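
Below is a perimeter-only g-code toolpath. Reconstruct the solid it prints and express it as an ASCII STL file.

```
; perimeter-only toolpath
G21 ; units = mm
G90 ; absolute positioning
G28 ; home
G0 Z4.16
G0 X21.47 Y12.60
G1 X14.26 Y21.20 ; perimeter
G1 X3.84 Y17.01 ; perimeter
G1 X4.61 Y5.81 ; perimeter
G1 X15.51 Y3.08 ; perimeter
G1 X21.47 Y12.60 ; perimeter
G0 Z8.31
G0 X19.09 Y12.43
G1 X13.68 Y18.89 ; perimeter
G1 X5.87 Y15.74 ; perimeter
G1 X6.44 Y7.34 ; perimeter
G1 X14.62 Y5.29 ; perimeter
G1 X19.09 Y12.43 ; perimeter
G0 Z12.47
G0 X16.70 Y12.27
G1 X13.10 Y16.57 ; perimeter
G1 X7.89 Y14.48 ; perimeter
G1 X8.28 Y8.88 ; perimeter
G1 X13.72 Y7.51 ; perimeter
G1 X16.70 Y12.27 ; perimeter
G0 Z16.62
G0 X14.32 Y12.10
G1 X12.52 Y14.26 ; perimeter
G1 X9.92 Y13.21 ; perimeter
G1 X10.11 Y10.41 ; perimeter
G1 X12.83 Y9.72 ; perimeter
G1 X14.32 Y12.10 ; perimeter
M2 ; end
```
solid part
  facet normal 0.0000 0.0000 -1.0000
    outer loop
      vertex 1.82 18.28 0.00
      vertex 14.84 23.52 0.00
      vertex 23.85 12.76 0.00
    endloop
  endfacet
  facet normal 0.0000 0.0000 -1.0000
    outer loop
      vertex 2.78 4.28 0.00
      vertex 1.82 18.28 0.00
      vertex 23.85 12.76 0.00
    endloop
  endfacet
  facet normal 0.0000 0.0000 -1.0000
    outer loop
      vertex 16.40 0.86 0.00
      vertex 2.78 4.28 0.00
      vertex 23.85 12.76 0.00
    endloop
  endfacet
  facet normal 0.6953 0.5822 0.4215
    outer loop
      vertex 23.85 12.76 0.00
      vertex 14.84 23.52 0.00
      vertex 11.94 11.94 20.78
    endloop
  endfacet
  facet normal -0.3386 0.8412 0.4215
    outer loop
      vertex 14.84 23.52 0.00
      vertex 1.82 18.28 0.00
      vertex 11.94 11.94 20.78
    endloop
  endfacet
  facet normal -0.9046 -0.0620 0.4216
    outer loop
      vertex 1.82 18.28 0.00
      vertex 2.78 4.28 0.00
      vertex 11.94 11.94 20.78
    endloop
  endfacet
  facet normal -0.2208 -0.8795 0.4216
    outer loop
      vertex 2.78 4.28 0.00
      vertex 16.40 0.86 0.00
      vertex 11.94 11.94 20.78
    endloop
  endfacet
  facet normal 0.7686 -0.4812 0.4215
    outer loop
      vertex 16.40 0.86 0.00
      vertex 23.85 12.76 0.00
      vertex 11.94 11.94 20.78
    endloop
  endfacet
endsolid part

The G0 Z moves step by Δz≈4.16 mm. The G1 loops shrink linearly with z, so the solid tapers from its base footprint up to z≈20.8. Closing with a flat bottom cap and the tapered top and triangulating gives 8 facets — a regular 5-sided pyramid, base circumscribed radius ≈ 11.9 mm, apex at z ≈ 20.8 mm.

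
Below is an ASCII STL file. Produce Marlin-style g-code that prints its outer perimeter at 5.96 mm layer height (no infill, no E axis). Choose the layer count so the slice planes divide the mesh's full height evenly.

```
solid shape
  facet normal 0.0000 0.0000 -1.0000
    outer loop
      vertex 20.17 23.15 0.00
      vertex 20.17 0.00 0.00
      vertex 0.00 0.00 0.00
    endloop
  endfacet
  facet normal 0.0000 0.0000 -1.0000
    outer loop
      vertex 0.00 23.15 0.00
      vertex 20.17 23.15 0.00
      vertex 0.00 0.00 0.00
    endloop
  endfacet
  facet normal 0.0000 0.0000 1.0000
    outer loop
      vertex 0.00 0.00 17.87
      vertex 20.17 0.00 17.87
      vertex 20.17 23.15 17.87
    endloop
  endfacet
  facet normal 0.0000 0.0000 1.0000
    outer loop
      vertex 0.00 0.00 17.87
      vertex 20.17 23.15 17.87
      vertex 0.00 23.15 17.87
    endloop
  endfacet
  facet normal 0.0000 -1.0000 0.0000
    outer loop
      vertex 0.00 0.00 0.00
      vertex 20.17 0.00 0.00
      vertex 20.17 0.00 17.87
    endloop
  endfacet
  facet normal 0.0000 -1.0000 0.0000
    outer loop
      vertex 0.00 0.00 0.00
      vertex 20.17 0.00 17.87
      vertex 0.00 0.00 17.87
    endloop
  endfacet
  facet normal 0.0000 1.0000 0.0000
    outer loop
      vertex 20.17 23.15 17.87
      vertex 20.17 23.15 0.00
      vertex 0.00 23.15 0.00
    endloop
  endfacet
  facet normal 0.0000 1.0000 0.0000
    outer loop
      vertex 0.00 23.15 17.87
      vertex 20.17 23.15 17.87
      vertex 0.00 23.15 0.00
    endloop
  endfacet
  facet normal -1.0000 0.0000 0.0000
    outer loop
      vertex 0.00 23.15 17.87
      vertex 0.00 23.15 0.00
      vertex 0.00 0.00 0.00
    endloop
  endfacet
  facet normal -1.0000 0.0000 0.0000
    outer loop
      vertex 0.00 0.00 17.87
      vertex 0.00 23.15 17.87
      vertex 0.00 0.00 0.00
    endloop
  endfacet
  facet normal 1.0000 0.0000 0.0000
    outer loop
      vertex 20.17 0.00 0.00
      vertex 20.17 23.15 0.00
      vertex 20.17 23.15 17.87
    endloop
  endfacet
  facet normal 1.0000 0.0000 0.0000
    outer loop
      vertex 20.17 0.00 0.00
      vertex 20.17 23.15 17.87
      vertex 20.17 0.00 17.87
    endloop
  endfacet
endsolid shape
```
; perimeter-only toolpath
G21 ; units = mm
G90 ; absolute positioning
G28 ; home
; layer 1
G0 Z5.96
G0 X0.00 Y0.00
G1 X20.17 Y0.00
G1 X20.17 Y23.15
G1 X0.00 Y23.15
G1 X0.00 Y0.00
; layer 2
G0 Z11.91
G0 X0.00 Y0.00
G1 X20.17 Y0.00
G1 X20.17 Y23.15
G1 X0.00 Y23.15
G1 X0.00 Y0.00
; layer 3
G0 Z17.87
G0 X0.00 Y0.00
G1 X20.17 Y0.00
G1 X20.17 Y23.15
G1 X0.00 Y23.15
G1 X0.00 Y0.00
M2 ; end

The solid is a rectangular box, roughly 20.2 × 23.1 mm footprint and 17.9 mm tall. Slicing at Δz = 5.96 mm — 3 equal slices spanning the solid's height, so layer i sits at z = i·h/3 — gives 3 non-empty perimeters. Each is a 4-segment closed polygon; G0 lifts to the layer z and rapids to the start vertex, then G1 traces the edges.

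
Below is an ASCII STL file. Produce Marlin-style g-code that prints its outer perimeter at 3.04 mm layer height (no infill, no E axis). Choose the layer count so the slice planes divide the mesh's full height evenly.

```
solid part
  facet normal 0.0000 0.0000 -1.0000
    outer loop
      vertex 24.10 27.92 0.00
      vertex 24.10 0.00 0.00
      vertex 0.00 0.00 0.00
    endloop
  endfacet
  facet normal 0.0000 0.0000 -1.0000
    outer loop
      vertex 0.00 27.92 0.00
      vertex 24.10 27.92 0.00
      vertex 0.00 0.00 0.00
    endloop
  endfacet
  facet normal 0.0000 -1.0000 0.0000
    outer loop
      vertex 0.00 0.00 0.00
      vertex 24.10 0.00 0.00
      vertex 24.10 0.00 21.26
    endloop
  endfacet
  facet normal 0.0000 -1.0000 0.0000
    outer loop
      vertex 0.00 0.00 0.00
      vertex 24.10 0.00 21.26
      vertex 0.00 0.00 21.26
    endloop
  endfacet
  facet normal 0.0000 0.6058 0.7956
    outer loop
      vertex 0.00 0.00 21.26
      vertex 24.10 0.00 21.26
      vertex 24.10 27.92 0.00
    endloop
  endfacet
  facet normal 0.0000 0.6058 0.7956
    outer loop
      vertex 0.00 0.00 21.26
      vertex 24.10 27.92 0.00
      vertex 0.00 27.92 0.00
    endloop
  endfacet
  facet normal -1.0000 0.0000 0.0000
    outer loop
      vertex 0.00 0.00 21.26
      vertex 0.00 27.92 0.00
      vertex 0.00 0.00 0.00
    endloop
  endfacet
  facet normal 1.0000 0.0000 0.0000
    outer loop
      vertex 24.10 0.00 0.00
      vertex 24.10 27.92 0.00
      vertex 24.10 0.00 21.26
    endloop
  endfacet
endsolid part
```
; perimeter-only toolpath
G21 ; units = mm
G90 ; absolute positioning
G28 ; home
; layer 1
G0 Z3.04
G0 X0.00 Y0.00
G1 X24.10 Y0.00
G1 X24.10 Y23.93
G1 X0.00 Y23.93
G1 X0.00 Y0.00
; layer 2
G0 Z6.07
G0 X0.00 Y0.00
G1 X24.10 Y0.00
G1 X24.10 Y19.94
G1 X0.00 Y19.94
G1 X0.00 Y0.00
; layer 3
G0 Z9.11
G0 X0.00 Y0.00
G1 X24.10 Y0.00
G1 X24.10 Y15.95
G1 X0.00 Y15.95
G1 X0.00 Y0.00
; layer 4
G0 Z12.15
G0 X0.00 Y0.00
G1 X24.10 Y0.00
G1 X24.10 Y11.97
G1 X0.00 Y11.97
G1 X0.00 Y0.00
; layer 5
G0 Z15.19
G0 X0.00 Y0.00
G1 X24.10 Y0.00
G1 X24.10 Y7.98
G1 X0.00 Y7.98
G1 X0.00 Y0.00
; layer 6
G0 Z18.22
G0 X0.00 Y0.00
G1 X24.10 Y0.00
G1 X24.10 Y3.99
G1 X0.00 Y3.99
G1 X0.00 Y0.00
M2 ; end

The solid is a wedge (ramp): 24.1 × 27.9 mm base, rising to 21.3 mm along the y=0 edge and sloping linearly to z=0 at y=27.9. Slicing at Δz = 3.04 mm — 7 equal slices spanning the solid's height, so layer i sits at z = i·h/7 — gives 6 non-empty perimeters. Each is a 4-segment closed polygon; G0 lifts to the layer z and rapids to the start vertex, then G1 traces the edges. The cross-section shrinks linearly with z (the slice at the apex is degenerate and omitted).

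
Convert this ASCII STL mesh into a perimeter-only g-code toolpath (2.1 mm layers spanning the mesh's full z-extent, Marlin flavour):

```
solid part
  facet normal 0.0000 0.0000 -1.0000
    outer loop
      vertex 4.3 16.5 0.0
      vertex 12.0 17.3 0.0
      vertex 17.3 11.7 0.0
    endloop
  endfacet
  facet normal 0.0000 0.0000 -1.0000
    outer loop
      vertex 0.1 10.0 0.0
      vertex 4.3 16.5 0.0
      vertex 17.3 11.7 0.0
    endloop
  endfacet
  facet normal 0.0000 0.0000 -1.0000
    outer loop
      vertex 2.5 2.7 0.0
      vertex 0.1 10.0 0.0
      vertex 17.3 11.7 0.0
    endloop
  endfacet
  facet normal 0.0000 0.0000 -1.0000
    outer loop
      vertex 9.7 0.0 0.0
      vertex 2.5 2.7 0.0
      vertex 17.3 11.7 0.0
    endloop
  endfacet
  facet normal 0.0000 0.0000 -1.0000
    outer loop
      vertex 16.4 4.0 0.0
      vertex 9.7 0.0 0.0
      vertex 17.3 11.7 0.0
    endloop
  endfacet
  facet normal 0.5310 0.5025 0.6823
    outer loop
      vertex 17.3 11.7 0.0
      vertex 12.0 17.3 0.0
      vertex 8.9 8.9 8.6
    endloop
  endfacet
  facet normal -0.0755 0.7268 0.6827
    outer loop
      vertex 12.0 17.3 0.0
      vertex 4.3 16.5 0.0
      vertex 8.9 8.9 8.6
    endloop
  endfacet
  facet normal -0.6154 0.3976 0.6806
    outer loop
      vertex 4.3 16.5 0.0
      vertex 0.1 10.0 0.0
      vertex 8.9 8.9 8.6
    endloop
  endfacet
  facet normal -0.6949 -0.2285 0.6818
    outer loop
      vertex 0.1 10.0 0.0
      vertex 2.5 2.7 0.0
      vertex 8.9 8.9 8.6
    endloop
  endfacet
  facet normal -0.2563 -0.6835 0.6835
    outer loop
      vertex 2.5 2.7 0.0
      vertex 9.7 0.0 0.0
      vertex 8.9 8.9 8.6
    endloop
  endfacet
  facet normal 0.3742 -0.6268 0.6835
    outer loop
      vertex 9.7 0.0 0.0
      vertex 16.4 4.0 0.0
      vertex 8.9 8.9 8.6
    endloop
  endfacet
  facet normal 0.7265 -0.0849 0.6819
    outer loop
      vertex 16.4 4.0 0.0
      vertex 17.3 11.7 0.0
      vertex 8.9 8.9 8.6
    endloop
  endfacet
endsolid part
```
; perimeter-only toolpath
G21 ; units = mm
G90 ; absolute positioning
G28 ; home
; layer 1
G0 Z2.1
G0 X15.2 Y11.0
G1 X11.2 Y15.2
G1 X5.4 Y14.6
G1 X2.3 Y9.7
G1 X4.1 Y4.2
G1 X9.5 Y2.2
G1 X14.5 Y5.2
G1 X15.2 Y11.0
; layer 2
G0 Z4.3
G0 X13.1 Y10.3
G1 X10.4 Y13.1
G1 X6.6 Y12.7
G1 X4.5 Y9.4
G1 X5.7 Y5.8
G1 X9.3 Y4.5
G1 X12.6 Y6.5
G1 X13.1 Y10.3
; layer 3
G0 Z6.4
G0 X11.0 Y9.6
G1 X9.7 Y11.0
G1 X7.8 Y10.8
G1 X6.7 Y9.2
G1 X7.3 Y7.4
G1 X9.1 Y6.7
G1 X10.8 Y7.7
G1 X11.0 Y9.6
M2 ; end

The solid is a regular 7-sided pyramid, base circumscribed radius ≈ 8.9 mm, apex at z ≈ 8.6 mm. Slicing at Δz = 2.1 mm — 4 equal slices spanning the solid's height, so layer i sits at z = i·h/4 — gives 3 non-empty perimeters. Each is a 7-segment closed polygon; G0 lifts to the layer z and rapids to the start vertex, then G1 traces the edges. The cross-section shrinks linearly with z (the slice at the apex is degenerate and omitted).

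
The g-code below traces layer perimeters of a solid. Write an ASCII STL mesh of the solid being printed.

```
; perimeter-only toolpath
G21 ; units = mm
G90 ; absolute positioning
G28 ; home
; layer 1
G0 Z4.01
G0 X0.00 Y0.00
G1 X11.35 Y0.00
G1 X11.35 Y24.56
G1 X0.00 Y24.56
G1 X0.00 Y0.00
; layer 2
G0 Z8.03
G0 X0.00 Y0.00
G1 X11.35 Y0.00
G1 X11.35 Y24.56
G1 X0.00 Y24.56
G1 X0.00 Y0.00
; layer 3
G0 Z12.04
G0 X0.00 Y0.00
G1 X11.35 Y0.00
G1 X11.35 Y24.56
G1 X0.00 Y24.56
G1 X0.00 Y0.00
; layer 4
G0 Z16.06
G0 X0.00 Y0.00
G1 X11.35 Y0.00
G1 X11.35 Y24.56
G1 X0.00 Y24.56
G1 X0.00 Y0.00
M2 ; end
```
solid part
  facet normal 0.0000 0.0000 -1.0000
    outer loop
      vertex 11.35 24.56 0.00
      vertex 11.35 0.00 0.00
      vertex 0.00 0.00 0.00
    endloop
  endfacet
  facet normal 0.0000 0.0000 -1.0000
    outer loop
      vertex 0.00 24.56 0.00
      vertex 11.35 24.56 0.00
      vertex 0.00 0.00 0.00
    endloop
  endfacet
  facet normal 0.0000 0.0000 1.0000
    outer loop
      vertex 0.00 0.00 16.06
      vertex 11.35 0.00 16.06
      vertex 11.35 24.56 16.06
    endloop
  endfacet
  facet normal 0.0000 0.0000 1.0000
    outer loop
      vertex 0.00 0.00 16.06
      vertex 11.35 24.56 16.06
      vertex 0.00 24.56 16.06
    endloop
  endfacet
  facet normal 0.0000 -1.0000 0.0000
    outer loop
      vertex 0.00 0.00 0.00
      vertex 11.35 0.00 0.00
      vertex 11.35 0.00 16.06
    endloop
  endfacet
  facet normal 0.0000 -1.0000 0.0000
    outer loop
      vertex 0.00 0.00 0.00
      vertex 11.35 0.00 16.06
      vertex 0.00 0.00 16.06
    endloop
  endfacet
  facet normal 0.0000 1.0000 0.0000
    outer loop
      vertex 11.35 24.56 16.06
      vertex 11.35 24.56 0.00
      vertex 0.00 24.56 0.00
    endloop
  endfacet
  facet normal 0.0000 1.0000 0.0000
    outer loop
      vertex 0.00 24.56 16.06
      vertex 11.35 24.56 16.06
      vertex 0.00 24.56 0.00
    endloop
  endfacet
  facet normal -1.0000 0.0000 0.0000
    outer loop
      vertex 0.00 24.56 16.06
      vertex 0.00 24.56 0.00
      vertex 0.00 0.00 0.00
    endloop
  endfacet
  facet normal -1.0000 0.0000 0.0000
    outer loop
      vertex 0.00 0.00 16.06
      vertex 0.00 24.56 16.06
      vertex 0.00 0.00 0.00
    endloop
  endfacet
  facet normal 1.0000 0.0000 0.0000
    outer loop
      vertex 11.35 0.00 0.00
      vertex 11.35 24.56 0.00
      vertex 11.35 24.56 16.06
    endloop
  endfacet
  facet normal 1.0000 0.0000 0.0000
    outer loop
      vertex 11.35 0.00 0.00
      vertex 11.35 24.56 16.06
      vertex 11.35 0.00 16.06
    endloop
  endfacet
endsolid part

The G0 Z moves step by Δz≈4.01 mm. Every layer's G1 loop is the same polygon, so the solid is a straight extrusion of it from z=0 to z≈16.1. Closing with flat bottom and top caps and triangulating gives 12 facets — a rectangular box, roughly 11.3 × 24.6 mm footprint and 16.1 mm tall.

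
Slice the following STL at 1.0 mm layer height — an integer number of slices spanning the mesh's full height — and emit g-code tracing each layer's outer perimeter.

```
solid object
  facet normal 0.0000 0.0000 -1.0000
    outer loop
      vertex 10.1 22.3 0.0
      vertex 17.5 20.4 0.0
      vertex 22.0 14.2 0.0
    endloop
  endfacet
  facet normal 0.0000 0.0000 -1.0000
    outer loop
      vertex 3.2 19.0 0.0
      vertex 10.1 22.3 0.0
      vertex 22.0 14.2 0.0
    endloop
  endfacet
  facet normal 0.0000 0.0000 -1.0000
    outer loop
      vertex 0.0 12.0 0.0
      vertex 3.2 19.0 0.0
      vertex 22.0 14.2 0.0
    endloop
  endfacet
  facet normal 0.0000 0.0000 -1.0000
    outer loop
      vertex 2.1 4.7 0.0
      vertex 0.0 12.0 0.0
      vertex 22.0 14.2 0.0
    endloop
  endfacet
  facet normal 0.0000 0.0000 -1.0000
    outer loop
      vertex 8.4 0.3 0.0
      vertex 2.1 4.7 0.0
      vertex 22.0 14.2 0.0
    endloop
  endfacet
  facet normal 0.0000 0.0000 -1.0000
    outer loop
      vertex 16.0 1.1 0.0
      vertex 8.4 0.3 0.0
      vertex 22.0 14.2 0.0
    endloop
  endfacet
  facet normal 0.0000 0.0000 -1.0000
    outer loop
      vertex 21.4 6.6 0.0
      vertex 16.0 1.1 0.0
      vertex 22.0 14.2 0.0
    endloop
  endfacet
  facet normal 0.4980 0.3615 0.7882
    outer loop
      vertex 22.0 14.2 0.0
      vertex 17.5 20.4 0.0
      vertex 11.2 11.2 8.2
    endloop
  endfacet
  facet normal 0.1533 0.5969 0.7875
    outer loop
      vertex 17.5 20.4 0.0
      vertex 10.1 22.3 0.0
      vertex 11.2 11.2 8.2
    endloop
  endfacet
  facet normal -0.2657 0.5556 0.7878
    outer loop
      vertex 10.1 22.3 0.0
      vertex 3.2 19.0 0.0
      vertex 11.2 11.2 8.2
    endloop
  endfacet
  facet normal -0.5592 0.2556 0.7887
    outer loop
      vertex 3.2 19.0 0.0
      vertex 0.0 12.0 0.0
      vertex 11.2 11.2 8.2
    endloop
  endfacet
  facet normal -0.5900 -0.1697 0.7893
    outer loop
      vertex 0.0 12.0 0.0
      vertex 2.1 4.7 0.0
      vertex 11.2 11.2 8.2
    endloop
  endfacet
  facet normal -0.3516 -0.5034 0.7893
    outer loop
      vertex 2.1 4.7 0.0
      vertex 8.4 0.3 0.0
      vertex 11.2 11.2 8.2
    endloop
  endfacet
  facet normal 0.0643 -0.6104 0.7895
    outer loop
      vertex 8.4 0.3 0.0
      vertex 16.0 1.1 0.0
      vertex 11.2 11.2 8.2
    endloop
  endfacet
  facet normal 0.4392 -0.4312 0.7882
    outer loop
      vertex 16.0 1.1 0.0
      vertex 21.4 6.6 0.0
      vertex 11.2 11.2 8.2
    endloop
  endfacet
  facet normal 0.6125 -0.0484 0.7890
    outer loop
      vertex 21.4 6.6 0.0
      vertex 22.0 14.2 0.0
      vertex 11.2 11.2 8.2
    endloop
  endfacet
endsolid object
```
; perimeter-only toolpath
G21 ; units = mm
G90 ; absolute positioning
G28 ; home
; layer 1
G0 Z1.0
G0 X20.6 Y13.8
G1 X16.7 Y19.2
G1 X10.2 Y20.9
G1 X4.2 Y18.0
G1 X1.4 Y11.9
G1 X3.2 Y5.5
G1 X8.8 Y1.7
G1 X15.4 Y2.4
G1 X20.1 Y7.2
G1 X20.6 Y13.8
; layer 2
G0 Z2.0
G0 X19.3 Y13.4
G1 X15.9 Y18.1
G1 X10.4 Y19.5
G1 X5.2 Y17.1
G1 X2.8 Y11.8
G1 X4.4 Y6.3
G1 X9.1 Y3.0
G1 X14.8 Y3.6
G1 X18.8 Y7.7
G1 X19.3 Y13.4
; layer 3
G0 Z3.1
G0 X17.9 Y13.1
G1 X15.1 Y16.9
G1 X10.5 Y18.1
G1 X6.2 Y16.1
G1 X4.2 Y11.7
G1 X5.5 Y7.1
G1 X9.4 Y4.4
G1 X14.2 Y4.9
G1 X17.6 Y8.3
G1 X17.9 Y13.1
; layer 4
G0 Z4.1
G0 X16.6 Y12.7
G1 X14.3 Y15.8
G1 X10.6 Y16.8
G1 X7.2 Y15.1
G1 X5.6 Y11.6
G1 X6.6 Y7.9
G1 X9.8 Y5.8
G1 X13.6 Y6.1
G1 X16.3 Y8.9
G1 X16.6 Y12.7
; layer 5
G0 Z5.1
G0 X15.2 Y12.3
G1 X13.6 Y14.6
G1 X10.8 Y15.4
G1 X8.2 Y14.1
G1 X7.0 Y11.5
G1 X7.8 Y8.8
G1 X10.2 Y7.1
G1 X13.0 Y7.4
G1 X15.0 Y9.5
G1 X15.2 Y12.3
; layer 6
G0 Z6.1
G0 X13.9 Y11.9
G1 X12.8 Y13.5
G1 X10.9 Y14.0
G1 X9.2 Y13.1
G1 X8.4 Y11.4
G1 X8.9 Y9.6
G1 X10.5 Y8.5
G1 X12.4 Y8.7
G1 X13.7 Y10.0
G1 X13.9 Y11.9
; layer 7
G0 Z7.2
G0 X12.5 Y11.6
G1 X12.0 Y12.3
G1 X11.1 Y12.6
G1 X10.2 Y12.2
G1 X9.8 Y11.3
G1 X10.1 Y10.4
G1 X10.8 Y9.8
G1 X11.8 Y9.9
G1 X12.5 Y10.6
G1 X12.5 Y11.6
M2 ; end

The solid is a regular 9-sided pyramid, base circumscribed radius ≈ 11.2 mm, apex at z ≈ 8.2 mm. Slicing at Δz = 1.0 mm — 8 equal slices spanning the solid's height, so layer i sits at z = i·h/8 — gives 7 non-empty perimeters. Each is a 9-segment closed polygon; G0 lifts to the layer z and rapids to the start vertex, then G1 traces the edges. The cross-section shrinks linearly with z (the slice at the apex is degenerate and omitted).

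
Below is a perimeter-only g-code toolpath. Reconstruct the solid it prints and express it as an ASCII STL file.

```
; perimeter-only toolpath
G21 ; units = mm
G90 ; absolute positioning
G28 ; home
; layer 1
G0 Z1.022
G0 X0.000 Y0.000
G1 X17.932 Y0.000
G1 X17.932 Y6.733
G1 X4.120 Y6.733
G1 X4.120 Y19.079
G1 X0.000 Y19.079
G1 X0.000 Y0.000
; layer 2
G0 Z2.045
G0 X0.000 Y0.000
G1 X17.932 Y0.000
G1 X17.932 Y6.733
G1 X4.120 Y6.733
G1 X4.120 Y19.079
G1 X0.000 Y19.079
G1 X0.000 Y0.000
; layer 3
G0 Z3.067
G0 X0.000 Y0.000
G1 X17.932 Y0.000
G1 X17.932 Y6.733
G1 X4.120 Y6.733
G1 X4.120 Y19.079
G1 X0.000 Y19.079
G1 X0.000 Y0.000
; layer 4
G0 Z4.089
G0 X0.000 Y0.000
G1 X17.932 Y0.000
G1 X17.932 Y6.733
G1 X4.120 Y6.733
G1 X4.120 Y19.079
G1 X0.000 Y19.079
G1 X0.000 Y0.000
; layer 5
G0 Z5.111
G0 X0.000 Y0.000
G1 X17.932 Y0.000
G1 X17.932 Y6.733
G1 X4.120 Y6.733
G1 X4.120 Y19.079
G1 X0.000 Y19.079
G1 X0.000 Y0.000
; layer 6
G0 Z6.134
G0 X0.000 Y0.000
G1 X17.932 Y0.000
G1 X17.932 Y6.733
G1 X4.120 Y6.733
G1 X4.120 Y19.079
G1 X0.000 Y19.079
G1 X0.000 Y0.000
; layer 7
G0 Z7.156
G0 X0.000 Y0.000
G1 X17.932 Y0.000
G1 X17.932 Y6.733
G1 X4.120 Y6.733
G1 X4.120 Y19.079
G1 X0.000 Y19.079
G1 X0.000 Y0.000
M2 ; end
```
solid part
  facet normal 0.0000 0.0000 -1.0000
    outer loop
      vertex 17.932 6.733 0.000
      vertex 17.932 0.000 0.000
      vertex 0.000 0.000 0.000
    endloop
  endfacet
  facet normal 0.0000 0.0000 -1.0000
    outer loop
      vertex 4.120 6.733 0.000
      vertex 17.932 6.733 0.000
      vertex 0.000 0.000 0.000
    endloop
  endfacet
  facet normal 0.0000 0.0000 -1.0000
    outer loop
      vertex 4.120 19.079 0.000
      vertex 4.120 6.733 0.000
      vertex 0.000 0.000 0.000
    endloop
  endfacet
  facet normal 0.0000 0.0000 -1.0000
    outer loop
      vertex 0.000 19.079 0.000
      vertex 4.120 19.079 0.000
      vertex 0.000 0.000 0.000
    endloop
  endfacet
  facet normal 0.0000 0.0000 1.0000
    outer loop
      vertex 0.000 0.000 7.156
      vertex 17.932 0.000 7.156
      vertex 17.932 6.733 7.156
    endloop
  endfacet
  facet normal 0.0000 0.0000 1.0000
    outer loop
      vertex 0.000 0.000 7.156
      vertex 17.932 6.733 7.156
      vertex 4.120 6.733 7.156
    endloop
  endfacet
  facet normal 0.0000 0.0000 1.0000
    outer loop
      vertex 0.000 0.000 7.156
      vertex 4.120 6.733 7.156
      vertex 4.120 19.079 7.156
    endloop
  endfacet
  facet normal 0.0000 0.0000 1.0000
    outer loop
      vertex 0.000 0.000 7.156
      vertex 4.120 19.079 7.156
      vertex 0.000 19.079 7.156
    endloop
  endfacet
  facet normal 0.0000 -1.0000 0.0000
    outer loop
      vertex 0.000 0.000 0.000
      vertex 17.932 0.000 0.000
      vertex 17.932 0.000 7.156
    endloop
  endfacet
  facet normal 0.0000 -1.0000 0.0000
    outer loop
      vertex 0.000 0.000 0.000
      vertex 17.932 0.000 7.156
      vertex 0.000 0.000 7.156
    endloop
  endfacet
  facet normal 1.0000 0.0000 0.0000
    outer loop
      vertex 17.932 0.000 0.000
      vertex 17.932 6.733 0.000
      vertex 17.932 6.733 7.156
    endloop
  endfacet
  facet normal 1.0000 0.0000 0.0000
    outer loop
      vertex 17.932 0.000 0.000
      vertex 17.932 6.733 7.156
      vertex 17.932 0.000 7.156
    endloop
  endfacet
  facet normal 0.0000 1.0000 0.0000
    outer loop
      vertex 17.932 6.733 0.000
      vertex 4.120 6.733 0.000
      vertex 4.120 6.733 7.156
    endloop
  endfacet
  facet normal 0.0000 1.0000 0.0000
    outer loop
      vertex 17.932 6.733 0.000
      vertex 4.120 6.733 7.156
      vertex 17.932 6.733 7.156
    endloop
  endfacet
  facet normal 1.0000 0.0000 0.0000
    outer loop
      vertex 4.120 6.733 0.000
      vertex 4.120 19.079 0.000
      vertex 4.120 19.079 7.156
    endloop
  endfacet
  facet normal 1.0000 0.0000 0.0000
    outer loop
      vertex 4.120 6.733 0.000
      vertex 4.120 19.079 7.156
      vertex 4.120 6.733 7.156
    endloop
  endfacet
  facet normal 0.0000 1.0000 0.0000
    outer loop
      vertex 4.120 19.079 0.000
      vertex 0.000 19.079 0.000
      vertex 0.000 19.079 7.156
    endloop
  endfacet
  facet normal 0.0000 1.0000 0.0000
    outer loop
      vertex 4.120 19.079 0.000
      vertex 0.000 19.079 7.156
      vertex 4.120 19.079 7.156
    endloop
  endfacet
  facet normal -1.0000 0.0000 0.0000
    outer loop
      vertex 0.000 19.079 0.000
      vertex 0.000 0.000 0.000
      vertex 0.000 0.000 7.156
    endloop
  endfacet
  facet normal -1.0000 0.0000 0.0000
    outer loop
      vertex 0.000 19.079 0.000
      vertex 0.000 0.000 7.156
      vertex 0.000 19.079 7.156
    endloop
  endfacet
endsolid part

The G0 Z moves step by Δz≈1.022 mm. Every layer's G1 loop is the same polygon, so the solid is a straight extrusion of it from z=0 to z≈7.16. Closing with flat bottom and top caps and triangulating gives 20 facets — an L-shaped prism: outer 17.9 × 19.1 mm, arm thicknesses ≈ 6.73 mm (horizontal) and 4.12 mm (vertical), extruded 7.16 mm in z.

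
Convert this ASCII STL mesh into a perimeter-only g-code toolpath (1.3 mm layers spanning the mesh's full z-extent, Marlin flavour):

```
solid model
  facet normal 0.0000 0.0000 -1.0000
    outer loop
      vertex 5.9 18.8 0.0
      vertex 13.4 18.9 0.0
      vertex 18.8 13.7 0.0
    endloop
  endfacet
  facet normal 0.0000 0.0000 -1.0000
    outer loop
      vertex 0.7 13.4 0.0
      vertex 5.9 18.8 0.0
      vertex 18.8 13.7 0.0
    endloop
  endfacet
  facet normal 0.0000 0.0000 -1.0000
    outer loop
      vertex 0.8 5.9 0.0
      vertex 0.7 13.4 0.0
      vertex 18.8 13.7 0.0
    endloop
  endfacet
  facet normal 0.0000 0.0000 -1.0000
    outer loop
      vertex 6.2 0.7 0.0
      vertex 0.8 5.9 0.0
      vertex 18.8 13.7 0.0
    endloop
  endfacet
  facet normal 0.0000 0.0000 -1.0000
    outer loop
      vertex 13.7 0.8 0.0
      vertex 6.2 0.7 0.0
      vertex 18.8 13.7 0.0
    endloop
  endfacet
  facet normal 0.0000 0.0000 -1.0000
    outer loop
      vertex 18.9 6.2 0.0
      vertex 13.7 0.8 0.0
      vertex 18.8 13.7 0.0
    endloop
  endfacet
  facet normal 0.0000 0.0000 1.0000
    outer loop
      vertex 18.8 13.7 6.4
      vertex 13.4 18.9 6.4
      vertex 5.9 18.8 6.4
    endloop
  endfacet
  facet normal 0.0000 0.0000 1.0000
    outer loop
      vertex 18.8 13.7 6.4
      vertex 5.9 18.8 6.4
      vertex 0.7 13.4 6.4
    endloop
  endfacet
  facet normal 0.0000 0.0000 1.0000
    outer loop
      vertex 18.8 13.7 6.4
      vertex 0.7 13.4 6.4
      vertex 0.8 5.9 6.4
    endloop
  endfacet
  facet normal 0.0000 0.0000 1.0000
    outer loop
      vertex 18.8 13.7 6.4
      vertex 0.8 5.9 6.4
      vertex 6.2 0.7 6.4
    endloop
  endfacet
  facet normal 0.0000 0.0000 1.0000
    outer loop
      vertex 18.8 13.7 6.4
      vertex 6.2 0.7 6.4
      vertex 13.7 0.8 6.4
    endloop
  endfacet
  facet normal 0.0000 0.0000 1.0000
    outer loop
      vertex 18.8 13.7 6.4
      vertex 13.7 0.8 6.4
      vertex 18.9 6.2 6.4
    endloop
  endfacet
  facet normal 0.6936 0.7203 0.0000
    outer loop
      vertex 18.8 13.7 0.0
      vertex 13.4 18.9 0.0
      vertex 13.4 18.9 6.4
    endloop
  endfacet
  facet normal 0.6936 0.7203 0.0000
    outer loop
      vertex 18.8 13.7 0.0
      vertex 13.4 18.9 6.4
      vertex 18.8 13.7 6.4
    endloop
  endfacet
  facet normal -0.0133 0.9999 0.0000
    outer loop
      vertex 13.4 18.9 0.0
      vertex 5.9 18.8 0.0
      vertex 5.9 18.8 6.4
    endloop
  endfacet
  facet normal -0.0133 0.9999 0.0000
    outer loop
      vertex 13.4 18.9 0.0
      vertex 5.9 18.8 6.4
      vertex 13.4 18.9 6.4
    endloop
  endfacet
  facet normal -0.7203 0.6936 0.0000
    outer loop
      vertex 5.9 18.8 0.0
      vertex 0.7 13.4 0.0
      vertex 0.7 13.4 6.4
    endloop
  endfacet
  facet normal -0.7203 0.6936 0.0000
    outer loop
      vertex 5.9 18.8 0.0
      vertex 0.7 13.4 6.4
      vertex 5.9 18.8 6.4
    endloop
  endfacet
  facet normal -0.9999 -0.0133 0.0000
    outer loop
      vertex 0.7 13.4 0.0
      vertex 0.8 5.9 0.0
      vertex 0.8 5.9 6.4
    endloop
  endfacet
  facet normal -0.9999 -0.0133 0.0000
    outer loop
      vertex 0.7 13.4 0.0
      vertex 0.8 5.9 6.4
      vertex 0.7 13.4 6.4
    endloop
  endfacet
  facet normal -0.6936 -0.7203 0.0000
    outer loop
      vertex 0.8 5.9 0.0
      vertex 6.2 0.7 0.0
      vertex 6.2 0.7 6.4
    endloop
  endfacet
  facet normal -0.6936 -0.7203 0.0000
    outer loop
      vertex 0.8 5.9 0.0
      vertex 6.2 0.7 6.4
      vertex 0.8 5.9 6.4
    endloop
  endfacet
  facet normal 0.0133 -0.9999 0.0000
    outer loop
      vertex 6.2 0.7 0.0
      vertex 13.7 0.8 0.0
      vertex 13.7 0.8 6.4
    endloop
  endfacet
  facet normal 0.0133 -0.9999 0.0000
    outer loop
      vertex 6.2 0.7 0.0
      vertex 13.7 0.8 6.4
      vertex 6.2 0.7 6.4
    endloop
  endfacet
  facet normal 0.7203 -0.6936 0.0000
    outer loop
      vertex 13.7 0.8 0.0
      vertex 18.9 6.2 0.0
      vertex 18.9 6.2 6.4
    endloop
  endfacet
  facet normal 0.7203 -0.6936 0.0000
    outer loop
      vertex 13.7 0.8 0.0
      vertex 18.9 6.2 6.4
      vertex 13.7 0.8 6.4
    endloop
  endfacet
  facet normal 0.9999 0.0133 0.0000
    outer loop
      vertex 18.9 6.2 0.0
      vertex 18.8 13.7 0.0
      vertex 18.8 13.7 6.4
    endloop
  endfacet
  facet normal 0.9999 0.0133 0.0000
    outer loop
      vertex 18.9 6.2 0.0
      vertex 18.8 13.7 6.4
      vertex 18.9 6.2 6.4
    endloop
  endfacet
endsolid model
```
; perimeter-only toolpath
G21 ; units = mm
G90 ; absolute positioning
G28 ; home
; layer 1
G0 Z1.3
G0 X18.8 Y13.7
G1 X13.4 Y18.9
G1 X5.9 Y18.8
G1 X0.7 Y13.4
G1 X0.8 Y5.9
G1 X6.2 Y0.7
G1 X13.7 Y0.8
G1 X18.9 Y6.2
G1 X18.8 Y13.7
; layer 2
G0 Z2.6
G0 X18.8 Y13.7
G1 X13.4 Y18.9
G1 X5.9 Y18.8
G1 X0.7 Y13.4
G1 X0.8 Y5.9
G1 X6.2 Y0.7
G1 X13.7 Y0.8
G1 X18.9 Y6.2
G1 X18.8 Y13.7
; layer 3
G0 Z3.8
G0 X18.8 Y13.7
G1 X13.4 Y18.9
G1 X5.9 Y18.8
G1 X0.7 Y13.4
G1 X0.8 Y5.9
G1 X6.2 Y0.7
G1 X13.7 Y0.8
G1 X18.9 Y6.2
G1 X18.8 Y13.7
; layer 4
G0 Z5.1
G0 X18.8 Y13.7
G1 X13.4 Y18.9
G1 X5.9 Y18.8
G1 X0.7 Y13.4
G1 X0.8 Y5.9
G1 X6.2 Y0.7
G1 X13.7 Y0.8
G1 X18.9 Y6.2
G1 X18.8 Y13.7
; layer 5
G0 Z6.4
G0 X18.8 Y13.7
G1 X13.4 Y18.9
G1 X5.9 Y18.8
G1 X0.7 Y13.4
G1 X0.8 Y5.9
G1 X6.2 Y0.7
G1 X13.7 Y0.8
G1 X18.9 Y6.2
G1 X18.8 Y13.7
M2 ; end

The solid is a regular 8-sided prism (a cylinder approximated with 8 flat sides), circumscribed radius ≈ 9.8 mm, height ≈ 6.4 mm. Slicing at Δz = 1.3 mm — 5 equal slices spanning the solid's height, so layer i sits at z = i·h/5 — gives 5 non-empty perimeters. Each is a 8-segment closed polygon; G0 lifts to the layer z and rapids to the start vertex, then G1 traces the edges.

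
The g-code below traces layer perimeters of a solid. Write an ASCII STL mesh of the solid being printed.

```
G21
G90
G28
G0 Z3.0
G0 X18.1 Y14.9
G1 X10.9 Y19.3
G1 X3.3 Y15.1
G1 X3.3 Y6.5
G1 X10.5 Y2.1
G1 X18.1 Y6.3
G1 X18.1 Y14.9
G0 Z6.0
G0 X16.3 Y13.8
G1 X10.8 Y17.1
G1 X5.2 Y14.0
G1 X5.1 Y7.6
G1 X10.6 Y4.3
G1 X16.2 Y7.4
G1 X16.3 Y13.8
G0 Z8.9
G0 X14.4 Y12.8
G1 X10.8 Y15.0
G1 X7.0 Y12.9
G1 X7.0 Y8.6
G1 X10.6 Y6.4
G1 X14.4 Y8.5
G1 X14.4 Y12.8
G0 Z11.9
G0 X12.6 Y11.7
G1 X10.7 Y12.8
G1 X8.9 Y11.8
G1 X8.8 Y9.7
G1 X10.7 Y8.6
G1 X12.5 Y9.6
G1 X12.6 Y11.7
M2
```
solid part
  facet normal 0.0000 0.0000 -1.0000
    outer loop
      vertex 1.5 16.2 0.0
      vertex 10.9 21.4 0.0
      vertex 20.0 15.9 0.0
    endloop
  endfacet
  facet normal 0.0000 0.0000 -1.0000
    outer loop
      vertex 1.4 5.5 0.0
      vertex 1.5 16.2 0.0
      vertex 20.0 15.9 0.0
    endloop
  endfacet
  facet normal 0.0000 0.0000 -1.0000
    outer loop
      vertex 10.5 0.0 0.0
      vertex 1.4 5.5 0.0
      vertex 20.0 15.9 0.0
    endloop
  endfacet
  facet normal 0.0000 0.0000 -1.0000
    outer loop
      vertex 19.9 5.2 0.0
      vertex 10.5 0.0 0.0
      vertex 20.0 15.9 0.0
    endloop
  endfacet
  facet normal 0.4393 0.7269 0.5279
    outer loop
      vertex 20.0 15.9 0.0
      vertex 10.9 21.4 0.0
      vertex 10.7 10.7 14.9
    endloop
  endfacet
  facet normal -0.4111 0.7431 0.5281
    outer loop
      vertex 10.9 21.4 0.0
      vertex 1.5 16.2 0.0
      vertex 10.7 10.7 14.9
    endloop
  endfacet
  facet normal -0.8495 0.0079 0.5275
    outer loop
      vertex 1.5 16.2 0.0
      vertex 1.4 5.5 0.0
      vertex 10.7 10.7 14.9
    endloop
  endfacet
  facet normal -0.4393 -0.7269 0.5279
    outer loop
      vertex 1.4 5.5 0.0
      vertex 10.5 0.0 0.0
      vertex 10.7 10.7 14.9
    endloop
  endfacet
  facet normal 0.4111 -0.7431 0.5281
    outer loop
      vertex 10.5 0.0 0.0
      vertex 19.9 5.2 0.0
      vertex 10.7 10.7 14.9
    endloop
  endfacet
  facet normal 0.8495 -0.0079 0.5275
    outer loop
      vertex 19.9 5.2 0.0
      vertex 20.0 15.9 0.0
      vertex 10.7 10.7 14.9
    endloop
  endfacet
endsolid part

The G0 Z moves step by Δz≈3.0 mm. The G1 loops shrink linearly with z, so the solid tapers from its base footprint up to z≈14.9. Closing with a flat bottom cap and the tapered top and triangulating gives 10 facets — a regular 6-sided pyramid, base circumscribed radius ≈ 10.7 mm, apex at z ≈ 14.9 mm.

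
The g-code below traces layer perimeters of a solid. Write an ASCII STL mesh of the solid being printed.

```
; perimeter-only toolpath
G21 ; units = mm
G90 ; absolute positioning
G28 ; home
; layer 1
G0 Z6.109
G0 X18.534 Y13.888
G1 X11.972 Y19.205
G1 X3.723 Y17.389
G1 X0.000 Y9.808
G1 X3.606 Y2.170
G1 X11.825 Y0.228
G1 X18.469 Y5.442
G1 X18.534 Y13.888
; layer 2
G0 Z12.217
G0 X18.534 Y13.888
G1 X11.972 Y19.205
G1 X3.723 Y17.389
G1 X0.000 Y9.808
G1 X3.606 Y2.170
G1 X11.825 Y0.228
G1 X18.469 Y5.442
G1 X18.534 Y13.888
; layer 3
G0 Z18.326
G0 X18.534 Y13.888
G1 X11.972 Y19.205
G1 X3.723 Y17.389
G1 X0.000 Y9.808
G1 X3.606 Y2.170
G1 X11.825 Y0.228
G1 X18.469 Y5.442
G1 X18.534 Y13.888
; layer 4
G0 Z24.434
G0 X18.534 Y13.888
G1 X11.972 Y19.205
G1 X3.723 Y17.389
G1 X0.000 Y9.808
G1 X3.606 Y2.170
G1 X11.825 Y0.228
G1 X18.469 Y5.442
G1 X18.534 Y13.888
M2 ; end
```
solid part
  facet normal 0.0000 0.0000 -1.0000
    outer loop
      vertex 3.723 17.389 0.000
      vertex 11.972 19.205 0.000
      vertex 18.534 13.888 0.000
    endloop
  endfacet
  facet normal 0.0000 0.0000 -1.0000
    outer loop
      vertex 0.000 9.808 0.000
      vertex 3.723 17.389 0.000
      vertex 18.534 13.888 0.000
    endloop
  endfacet
  facet normal 0.0000 0.0000 -1.0000
    outer loop
      vertex 3.606 2.170 0.000
      vertex 0.000 9.808 0.000
      vertex 18.534 13.888 0.000
    endloop
  endfacet
  facet normal 0.0000 0.0000 -1.0000
    outer loop
      vertex 11.825 0.228 0.000
      vertex 3.606 2.170 0.000
      vertex 18.534 13.888 0.000
    endloop
  endfacet
  facet normal 0.0000 0.0000 -1.0000
    outer loop
      vertex 18.469 5.442 0.000
      vertex 11.825 0.228 0.000
      vertex 18.534 13.888 0.000
    endloop
  endfacet
  facet normal 0.0000 0.0000 1.0000
    outer loop
      vertex 18.534 13.888 24.434
      vertex 11.972 19.205 24.434
      vertex 3.723 17.389 24.434
    endloop
  endfacet
  facet normal 0.0000 0.0000 1.0000
    outer loop
      vertex 18.534 13.888 24.434
      vertex 3.723 17.389 24.434
      vertex 0.000 9.808 24.434
    endloop
  endfacet
  facet normal 0.0000 0.0000 1.0000
    outer loop
      vertex 18.534 13.888 24.434
      vertex 0.000 9.808 24.434
      vertex 3.606 2.170 24.434
    endloop
  endfacet
  facet normal 0.0000 0.0000 1.0000
    outer loop
      vertex 18.534 13.888 24.434
      vertex 3.606 2.170 24.434
      vertex 11.825 0.228 24.434
    endloop
  endfacet
  facet normal 0.0000 0.0000 1.0000
    outer loop
      vertex 18.534 13.888 24.434
      vertex 11.825 0.228 24.434
      vertex 18.469 5.442 24.434
    endloop
  endfacet
  facet normal 0.6295 0.7770 0.0000
    outer loop
      vertex 18.534 13.888 0.000
      vertex 11.972 19.205 0.000
      vertex 11.972 19.205 24.434
    endloop
  endfacet
  facet normal 0.6295 0.7770 0.0000
    outer loop
      vertex 18.534 13.888 0.000
      vertex 11.972 19.205 24.434
      vertex 18.534 13.888 24.434
    endloop
  endfacet
  facet normal -0.2150 0.9766 0.0000
    outer loop
      vertex 11.972 19.205 0.000
      vertex 3.723 17.389 0.000
      vertex 3.723 17.389 24.434
    endloop
  endfacet
  facet normal -0.2150 0.9766 0.0000
    outer loop
      vertex 11.972 19.205 0.000
      vertex 3.723 17.389 24.434
      vertex 11.972 19.205 24.434
    endloop
  endfacet
  facet normal -0.8976 0.4408 0.0000
    outer loop
      vertex 3.723 17.389 0.000
      vertex 0.000 9.808 0.000
      vertex 0.000 9.808 24.434
    endloop
  endfacet
  facet normal -0.8976 0.4408 0.0000
    outer loop
      vertex 3.723 17.389 0.000
      vertex 0.000 9.808 24.434
      vertex 3.723 17.389 24.434
    endloop
  endfacet
  facet normal -0.9043 -0.4269 0.0000
    outer loop
      vertex 0.000 9.808 0.000
      vertex 3.606 2.170 0.000
      vertex 3.606 2.170 24.434
    endloop
  endfacet
  facet normal -0.9043 -0.4269 0.0000
    outer loop
      vertex 0.000 9.808 0.000
      vertex 3.606 2.170 24.434
      vertex 0.000 9.808 24.434
    endloop
  endfacet
  facet normal -0.2300 -0.9732 0.0000
    outer loop
      vertex 3.606 2.170 0.000
      vertex 11.825 0.228 0.000
      vertex 11.825 0.228 24.434
    endloop
  endfacet
  facet normal -0.2300 -0.9732 0.0000
    outer loop
      vertex 3.606 2.170 0.000
      vertex 11.825 0.228 24.434
      vertex 3.606 2.170 24.434
    endloop
  endfacet
  facet normal 0.6174 -0.7867 0.0000
    outer loop
      vertex 11.825 0.228 0.000
      vertex 18.469 5.442 0.000
      vertex 18.469 5.442 24.434
    endloop
  endfacet
  facet normal 0.6174 -0.7867 0.0000
    outer loop
      vertex 11.825 0.228 0.000
      vertex 18.469 5.442 24.434
      vertex 11.825 0.228 24.434
    endloop
  endfacet
  facet normal 1.0000 -0.0077 0.0000
    outer loop
      vertex 18.469 5.442 0.000
      vertex 18.534 13.888 0.000
      vertex 18.534 13.888 24.434
    endloop
  endfacet
  facet normal 1.0000 -0.0077 0.0000
    outer loop
      vertex 18.469 5.442 0.000
      vertex 18.534 13.888 24.434
      vertex 18.469 5.442 24.434
    endloop
  endfacet
endsolid part

The G0 Z moves step by Δz≈6.109 mm. Every layer's G1 loop is the same polygon, so the solid is a straight extrusion of it from z=0 to z≈24.4. Closing with flat bottom and top caps and triangulating gives 24 facets — a regular 7-sided prism (a cylinder approximated with 7 flat sides), circumscribed radius ≈ 9.73 mm, height ≈ 24.4 mm.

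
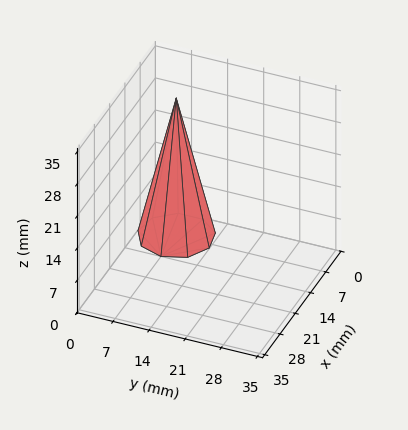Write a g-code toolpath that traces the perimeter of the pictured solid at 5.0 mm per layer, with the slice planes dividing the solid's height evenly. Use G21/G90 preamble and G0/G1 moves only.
Reading the render: the shape is a regular 9-sided pyramid, base circumscribed radius ≈ 7 mm, apex at z ≈ 30 mm (dimensions read to the nearest mm from the axis ticks). For the g-code, the solid's height is divided into equal slices at the stated Δz and each level perimeter traced with G1 moves after a G0 lift.

; perimeter-only toolpath
G21 ; units = mm
G90 ; absolute positioning
G28 ; home
; layer 1
G0 Z5.0
G0 X12.8 Y7.0
G1 X11.5 Y10.8
G1 X8.0 Y12.8
G1 X4.1 Y12.1
G1 X1.5 Y9.0
G1 X1.5 Y5.0
G1 X4.1 Y1.9
G1 X8.0 Y1.2
G1 X11.5 Y3.2
G1 X12.8 Y7.0
; layer 2
G0 Z10.0
G0 X11.7 Y7.0
G1 X10.6 Y10.0
G1 X7.8 Y11.6
G1 X4.7 Y11.1
G1 X2.6 Y8.6
G1 X2.6 Y5.4
G1 X4.7 Y2.9
G1 X7.8 Y2.4
G1 X10.6 Y4.0
G1 X11.7 Y7.0
; layer 3
G0 Z15.0
G0 X10.5 Y7.0
G1 X9.7 Y9.2
G1 X7.6 Y10.4
G1 X5.2 Y10.1
G1 X3.7 Y8.2
G1 X3.7 Y5.8
G1 X5.2 Y4.0
G1 X7.6 Y3.5
G1 X9.7 Y4.8
G1 X10.5 Y7.0
; layer 4
G0 Z20.0
G0 X9.3 Y7.0
G1 X8.8 Y8.5
G1 X7.4 Y9.3
G1 X5.8 Y9.0
G1 X4.8 Y7.8
G1 X4.8 Y6.2
G1 X5.8 Y5.0
G1 X7.4 Y4.7
G1 X8.8 Y5.5
G1 X9.3 Y7.0
; layer 5
G0 Z25.0
G0 X8.2 Y7.0
G1 X7.9 Y7.8
G1 X7.2 Y8.2
G1 X6.4 Y8.0
G1 X5.9 Y7.4
G1 X5.9 Y6.6
G1 X6.4 Y6.0
G1 X7.2 Y5.9
G1 X7.9 Y6.3
G1 X8.2 Y7.0
M2 ; end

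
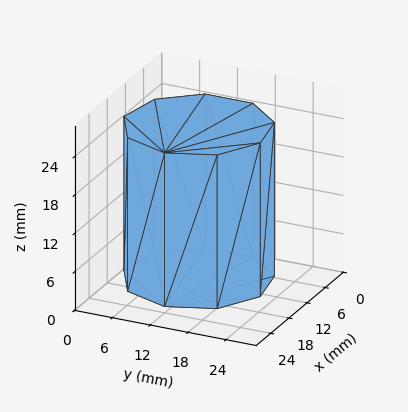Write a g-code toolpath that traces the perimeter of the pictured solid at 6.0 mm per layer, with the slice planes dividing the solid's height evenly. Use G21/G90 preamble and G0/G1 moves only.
Reading the render: the shape is a regular 9-sided prism (a cylinder approximated with 9 flat sides), circumscribed radius ≈ 11 mm, height ≈ 24 mm (dimensions read to the nearest mm from the axis ticks). For the g-code, the solid's height is divided into equal slices at the stated Δz and each level perimeter traced with G1 moves after a G0 lift.

; perimeter-only toolpath
G21 ; units = mm
G90 ; absolute positioning
G28 ; home
; layer 1
G0 Z6.0
G0 X22.0 Y11.0
G1 X19.4 Y18.1
G1 X12.9 Y21.8
G1 X5.5 Y20.5
G1 X0.7 Y14.8
G1 X0.7 Y7.2
G1 X5.5 Y1.5
G1 X12.9 Y0.2
G1 X19.4 Y3.9
G1 X22.0 Y11.0
; layer 2
G0 Z12.0
G0 X22.0 Y11.0
G1 X19.4 Y18.1
G1 X12.9 Y21.8
G1 X5.5 Y20.5
G1 X0.7 Y14.8
G1 X0.7 Y7.2
G1 X5.5 Y1.5
G1 X12.9 Y0.2
G1 X19.4 Y3.9
G1 X22.0 Y11.0
; layer 3
G0 Z18.0
G0 X22.0 Y11.0
G1 X19.4 Y18.1
G1 X12.9 Y21.8
G1 X5.5 Y20.5
G1 X0.7 Y14.8
G1 X0.7 Y7.2
G1 X5.5 Y1.5
G1 X12.9 Y0.2
G1 X19.4 Y3.9
G1 X22.0 Y11.0
; layer 4
G0 Z24.0
G0 X22.0 Y11.0
G1 X19.4 Y18.1
G1 X12.9 Y21.8
G1 X5.5 Y20.5
G1 X0.7 Y14.8
G1 X0.7 Y7.2
G1 X5.5 Y1.5
G1 X12.9 Y0.2
G1 X19.4 Y3.9
G1 X22.0 Y11.0
M2 ; end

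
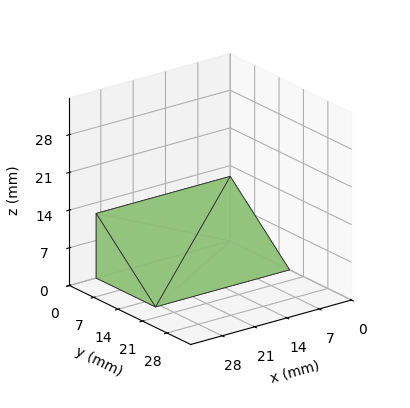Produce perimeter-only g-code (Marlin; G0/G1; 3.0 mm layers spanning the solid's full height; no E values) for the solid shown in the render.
Reading the render: the shape is a wedge (ramp): 29 × 17 mm base, rising to 12 mm along the y=0 edge and sloping linearly to z=0 at y=17 (dimensions read to the nearest mm from the axis ticks). For the g-code, the solid's height is divided into equal slices at the stated Δz and each level perimeter traced with G1 moves after a G0 lift.

; perimeter-only toolpath
G21 ; units = mm
G90 ; absolute positioning
G28 ; home
; layer 1
G0 Z3.0
G0 X0.0 Y0.0
G1 X29.0 Y0.0
G1 X29.0 Y12.8
G1 X0.0 Y12.8
G1 X0.0 Y0.0
; layer 2
G0 Z6.0
G0 X0.0 Y0.0
G1 X29.0 Y0.0
G1 X29.0 Y8.5
G1 X0.0 Y8.5
G1 X0.0 Y0.0
; layer 3
G0 Z9.0
G0 X0.0 Y0.0
G1 X29.0 Y0.0
G1 X29.0 Y4.2
G1 X0.0 Y4.2
G1 X0.0 Y0.0
M2 ; end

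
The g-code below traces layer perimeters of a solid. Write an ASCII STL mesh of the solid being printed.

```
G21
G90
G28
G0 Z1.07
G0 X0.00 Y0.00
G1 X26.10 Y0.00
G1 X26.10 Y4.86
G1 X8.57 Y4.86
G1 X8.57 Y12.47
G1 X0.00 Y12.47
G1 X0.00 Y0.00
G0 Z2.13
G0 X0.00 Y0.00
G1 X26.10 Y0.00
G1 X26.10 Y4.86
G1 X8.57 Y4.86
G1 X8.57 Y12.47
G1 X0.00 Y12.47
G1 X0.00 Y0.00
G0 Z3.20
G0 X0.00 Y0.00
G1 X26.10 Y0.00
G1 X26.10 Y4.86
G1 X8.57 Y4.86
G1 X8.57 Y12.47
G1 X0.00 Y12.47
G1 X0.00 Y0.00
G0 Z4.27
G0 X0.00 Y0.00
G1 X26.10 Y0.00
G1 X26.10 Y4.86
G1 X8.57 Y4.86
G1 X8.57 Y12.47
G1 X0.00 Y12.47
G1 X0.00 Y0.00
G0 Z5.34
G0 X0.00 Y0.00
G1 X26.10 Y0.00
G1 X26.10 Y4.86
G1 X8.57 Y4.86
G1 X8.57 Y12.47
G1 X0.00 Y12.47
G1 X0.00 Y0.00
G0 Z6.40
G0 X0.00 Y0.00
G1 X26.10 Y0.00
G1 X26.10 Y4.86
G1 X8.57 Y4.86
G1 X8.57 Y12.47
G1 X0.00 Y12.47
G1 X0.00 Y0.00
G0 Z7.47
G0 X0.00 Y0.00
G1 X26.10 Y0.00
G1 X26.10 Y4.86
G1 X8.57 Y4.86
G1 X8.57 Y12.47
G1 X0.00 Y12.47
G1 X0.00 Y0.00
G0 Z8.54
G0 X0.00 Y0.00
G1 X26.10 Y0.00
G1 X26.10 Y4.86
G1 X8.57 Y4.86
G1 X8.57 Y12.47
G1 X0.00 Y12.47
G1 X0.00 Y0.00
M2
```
solid part
  facet normal 0.0000 0.0000 -1.0000
    outer loop
      vertex 26.10 4.86 0.00
      vertex 26.10 0.00 0.00
      vertex 0.00 0.00 0.00
    endloop
  endfacet
  facet normal 0.0000 0.0000 -1.0000
    outer loop
      vertex 8.57 4.86 0.00
      vertex 26.10 4.86 0.00
      vertex 0.00 0.00 0.00
    endloop
  endfacet
  facet normal 0.0000 0.0000 -1.0000
    outer loop
      vertex 8.57 12.47 0.00
      vertex 8.57 4.86 0.00
      vertex 0.00 0.00 0.00
    endloop
  endfacet
  facet normal 0.0000 0.0000 -1.0000
    outer loop
      vertex 0.00 12.47 0.00
      vertex 8.57 12.47 0.00
      vertex 0.00 0.00 0.00
    endloop
  endfacet
  facet normal 0.0000 0.0000 1.0000
    outer loop
      vertex 0.00 0.00 8.54
      vertex 26.10 0.00 8.54
      vertex 26.10 4.86 8.54
    endloop
  endfacet
  facet normal 0.0000 0.0000 1.0000
    outer loop
      vertex 0.00 0.00 8.54
      vertex 26.10 4.86 8.54
      vertex 8.57 4.86 8.54
    endloop
  endfacet
  facet normal 0.0000 0.0000 1.0000
    outer loop
      vertex 0.00 0.00 8.54
      vertex 8.57 4.86 8.54
      vertex 8.57 12.47 8.54
    endloop
  endfacet
  facet normal 0.0000 0.0000 1.0000
    outer loop
      vertex 0.00 0.00 8.54
      vertex 8.57 12.47 8.54
      vertex 0.00 12.47 8.54
    endloop
  endfacet
  facet normal 0.0000 -1.0000 0.0000
    outer loop
      vertex 0.00 0.00 0.00
      vertex 26.10 0.00 0.00
      vertex 26.10 0.00 8.54
    endloop
  endfacet
  facet normal 0.0000 -1.0000 0.0000
    outer loop
      vertex 0.00 0.00 0.00
      vertex 26.10 0.00 8.54
      vertex 0.00 0.00 8.54
    endloop
  endfacet
  facet normal 1.0000 0.0000 0.0000
    outer loop
      vertex 26.10 0.00 0.00
      vertex 26.10 4.86 0.00
      vertex 26.10 4.86 8.54
    endloop
  endfacet
  facet normal 1.0000 0.0000 0.0000
    outer loop
      vertex 26.10 0.00 0.00
      vertex 26.10 4.86 8.54
      vertex 26.10 0.00 8.54
    endloop
  endfacet
  facet normal 0.0000 1.0000 0.0000
    outer loop
      vertex 26.10 4.86 0.00
      vertex 8.57 4.86 0.00
      vertex 8.57 4.86 8.54
    endloop
  endfacet
  facet normal 0.0000 1.0000 0.0000
    outer loop
      vertex 26.10 4.86 0.00
      vertex 8.57 4.86 8.54
      vertex 26.10 4.86 8.54
    endloop
  endfacet
  facet normal 1.0000 0.0000 0.0000
    outer loop
      vertex 8.57 4.86 0.00
      vertex 8.57 12.47 0.00
      vertex 8.57 12.47 8.54
    endloop
  endfacet
  facet normal 1.0000 0.0000 0.0000
    outer loop
      vertex 8.57 4.86 0.00
      vertex 8.57 12.47 8.54
      vertex 8.57 4.86 8.54
    endloop
  endfacet
  facet normal 0.0000 1.0000 0.0000
    outer loop
      vertex 8.57 12.47 0.00
      vertex 0.00 12.47 0.00
      vertex 0.00 12.47 8.54
    endloop
  endfacet
  facet normal 0.0000 1.0000 0.0000
    outer loop
      vertex 8.57 12.47 0.00
      vertex 0.00 12.47 8.54
      vertex 8.57 12.47 8.54
    endloop
  endfacet
  facet normal -1.0000 0.0000 0.0000
    outer loop
      vertex 0.00 12.47 0.00
      vertex 0.00 0.00 0.00
      vertex 0.00 0.00 8.54
    endloop
  endfacet
  facet normal -1.0000 0.0000 0.0000
    outer loop
      vertex 0.00 12.47 0.00
      vertex 0.00 0.00 8.54
      vertex 0.00 12.47 8.54
    endloop
  endfacet
endsolid part

The G0 Z moves step by Δz≈1.07 mm. Every layer's G1 loop is the same polygon, so the solid is a straight extrusion of it from z=0 to z≈8.54. Closing with flat bottom and top caps and triangulating gives 20 facets — an L-shaped prism: outer 26.1 × 12.5 mm, arm thicknesses ≈ 4.86 mm (horizontal) and 8.57 mm (vertical), extruded 8.54 mm in z.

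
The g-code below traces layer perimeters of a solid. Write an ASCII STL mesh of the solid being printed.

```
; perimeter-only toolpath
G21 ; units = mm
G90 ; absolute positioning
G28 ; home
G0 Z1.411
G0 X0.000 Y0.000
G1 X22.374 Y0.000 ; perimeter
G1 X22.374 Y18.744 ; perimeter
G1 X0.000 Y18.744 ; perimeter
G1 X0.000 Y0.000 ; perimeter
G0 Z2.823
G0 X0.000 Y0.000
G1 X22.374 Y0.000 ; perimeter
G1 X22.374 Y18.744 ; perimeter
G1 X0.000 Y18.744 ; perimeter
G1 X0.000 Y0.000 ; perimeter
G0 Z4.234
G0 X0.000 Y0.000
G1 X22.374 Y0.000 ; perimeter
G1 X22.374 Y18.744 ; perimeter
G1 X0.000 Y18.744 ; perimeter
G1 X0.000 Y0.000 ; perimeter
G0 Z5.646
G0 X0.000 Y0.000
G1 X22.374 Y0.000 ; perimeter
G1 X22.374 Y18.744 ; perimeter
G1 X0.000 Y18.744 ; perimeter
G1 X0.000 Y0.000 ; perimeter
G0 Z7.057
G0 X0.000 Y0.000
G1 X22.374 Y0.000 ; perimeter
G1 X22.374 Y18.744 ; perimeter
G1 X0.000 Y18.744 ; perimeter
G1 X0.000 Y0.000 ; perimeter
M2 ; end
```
solid part
  facet normal 0.0000 0.0000 -1.0000
    outer loop
      vertex 22.374 18.744 0.000
      vertex 22.374 0.000 0.000
      vertex 0.000 0.000 0.000
    endloop
  endfacet
  facet normal 0.0000 0.0000 -1.0000
    outer loop
      vertex 0.000 18.744 0.000
      vertex 22.374 18.744 0.000
      vertex 0.000 0.000 0.000
    endloop
  endfacet
  facet normal 0.0000 0.0000 1.0000
    outer loop
      vertex 0.000 0.000 7.057
      vertex 22.374 0.000 7.057
      vertex 22.374 18.744 7.057
    endloop
  endfacet
  facet normal 0.0000 0.0000 1.0000
    outer loop
      vertex 0.000 0.000 7.057
      vertex 22.374 18.744 7.057
      vertex 0.000 18.744 7.057
    endloop
  endfacet
  facet normal 0.0000 -1.0000 0.0000
    outer loop
      vertex 0.000 0.000 0.000
      vertex 22.374 0.000 0.000
      vertex 22.374 0.000 7.057
    endloop
  endfacet
  facet normal 0.0000 -1.0000 0.0000
    outer loop
      vertex 0.000 0.000 0.000
      vertex 22.374 0.000 7.057
      vertex 0.000 0.000 7.057
    endloop
  endfacet
  facet normal 0.0000 1.0000 0.0000
    outer loop
      vertex 22.374 18.744 7.057
      vertex 22.374 18.744 0.000
      vertex 0.000 18.744 0.000
    endloop
  endfacet
  facet normal 0.0000 1.0000 0.0000
    outer loop
      vertex 0.000 18.744 7.057
      vertex 22.374 18.744 7.057
      vertex 0.000 18.744 0.000
    endloop
  endfacet
  facet normal -1.0000 0.0000 0.0000
    outer loop
      vertex 0.000 18.744 7.057
      vertex 0.000 18.744 0.000
      vertex 0.000 0.000 0.000
    endloop
  endfacet
  facet normal -1.0000 0.0000 0.0000
    outer loop
      vertex 0.000 0.000 7.057
      vertex 0.000 18.744 7.057
      vertex 0.000 0.000 0.000
    endloop
  endfacet
  facet normal 1.0000 0.0000 0.0000
    outer loop
      vertex 22.374 0.000 0.000
      vertex 22.374 18.744 0.000
      vertex 22.374 18.744 7.057
    endloop
  endfacet
  facet normal 1.0000 0.0000 0.0000
    outer loop
      vertex 22.374 0.000 0.000
      vertex 22.374 18.744 7.057
      vertex 22.374 0.000 7.057
    endloop
  endfacet
endsolid part

The G0 Z moves step by Δz≈1.411 mm. Every layer's G1 loop is the same polygon, so the solid is a straight extrusion of it from z=0 to z≈7.06. Closing with flat bottom and top caps and triangulating gives 12 facets — a rectangular box, roughly 22.4 × 18.7 mm footprint and 7.06 mm tall.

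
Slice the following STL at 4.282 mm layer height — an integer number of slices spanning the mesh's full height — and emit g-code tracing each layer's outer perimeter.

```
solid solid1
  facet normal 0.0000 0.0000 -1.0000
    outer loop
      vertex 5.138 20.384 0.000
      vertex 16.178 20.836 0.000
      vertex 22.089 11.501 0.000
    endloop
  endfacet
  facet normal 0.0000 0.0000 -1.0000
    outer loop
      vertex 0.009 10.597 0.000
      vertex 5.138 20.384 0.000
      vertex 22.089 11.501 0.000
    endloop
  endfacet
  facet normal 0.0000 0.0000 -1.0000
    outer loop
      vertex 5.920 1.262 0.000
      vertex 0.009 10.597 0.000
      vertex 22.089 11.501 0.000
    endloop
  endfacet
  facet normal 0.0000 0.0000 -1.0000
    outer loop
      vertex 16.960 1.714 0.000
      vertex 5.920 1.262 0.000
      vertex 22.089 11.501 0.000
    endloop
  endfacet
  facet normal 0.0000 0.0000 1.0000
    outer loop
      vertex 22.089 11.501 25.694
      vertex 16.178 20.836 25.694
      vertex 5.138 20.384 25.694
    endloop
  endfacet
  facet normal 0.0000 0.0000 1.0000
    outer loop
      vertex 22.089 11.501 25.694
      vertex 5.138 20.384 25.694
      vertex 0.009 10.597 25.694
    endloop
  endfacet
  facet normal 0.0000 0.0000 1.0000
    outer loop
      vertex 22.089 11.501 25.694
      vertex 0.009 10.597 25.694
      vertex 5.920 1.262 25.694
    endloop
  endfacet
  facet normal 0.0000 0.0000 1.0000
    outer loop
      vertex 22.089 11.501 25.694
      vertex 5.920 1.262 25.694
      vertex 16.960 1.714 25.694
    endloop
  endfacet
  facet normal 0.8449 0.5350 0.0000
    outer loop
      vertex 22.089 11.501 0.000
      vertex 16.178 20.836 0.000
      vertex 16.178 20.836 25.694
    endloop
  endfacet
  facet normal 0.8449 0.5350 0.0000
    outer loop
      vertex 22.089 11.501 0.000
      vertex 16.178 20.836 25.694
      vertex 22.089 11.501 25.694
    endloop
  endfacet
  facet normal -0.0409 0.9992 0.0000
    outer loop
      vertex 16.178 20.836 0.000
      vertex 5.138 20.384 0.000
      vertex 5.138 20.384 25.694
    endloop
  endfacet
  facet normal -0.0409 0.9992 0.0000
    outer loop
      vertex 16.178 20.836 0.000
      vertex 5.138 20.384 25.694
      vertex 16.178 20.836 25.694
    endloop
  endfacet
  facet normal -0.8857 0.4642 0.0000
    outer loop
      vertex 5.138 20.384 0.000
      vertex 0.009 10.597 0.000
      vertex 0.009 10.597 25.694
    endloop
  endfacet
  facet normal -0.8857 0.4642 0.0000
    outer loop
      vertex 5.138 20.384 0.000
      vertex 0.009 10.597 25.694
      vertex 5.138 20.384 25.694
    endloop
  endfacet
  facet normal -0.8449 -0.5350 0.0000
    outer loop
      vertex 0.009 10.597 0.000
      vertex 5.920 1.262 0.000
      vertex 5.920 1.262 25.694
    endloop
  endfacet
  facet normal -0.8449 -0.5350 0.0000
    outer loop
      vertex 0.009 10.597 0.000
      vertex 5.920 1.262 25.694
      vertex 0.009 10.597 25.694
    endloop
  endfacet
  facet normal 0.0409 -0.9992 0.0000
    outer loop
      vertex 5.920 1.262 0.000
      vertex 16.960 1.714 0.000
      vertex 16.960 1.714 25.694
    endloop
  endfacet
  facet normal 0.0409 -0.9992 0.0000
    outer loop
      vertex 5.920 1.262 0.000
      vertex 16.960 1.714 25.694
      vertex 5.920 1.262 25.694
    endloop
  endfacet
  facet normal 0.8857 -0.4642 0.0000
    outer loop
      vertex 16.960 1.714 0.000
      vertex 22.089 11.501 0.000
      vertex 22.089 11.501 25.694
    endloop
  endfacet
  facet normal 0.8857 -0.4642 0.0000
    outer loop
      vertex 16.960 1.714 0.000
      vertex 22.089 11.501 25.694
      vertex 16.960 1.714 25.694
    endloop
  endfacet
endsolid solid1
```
; perimeter-only toolpath
G21 ; units = mm
G90 ; absolute positioning
G28 ; home
; layer 1
G0 Z4.282
G0 X22.089 Y11.501
G1 X16.178 Y20.836
G1 X5.138 Y20.384
G1 X0.009 Y10.597
G1 X5.920 Y1.262
G1 X16.960 Y1.714
G1 X22.089 Y11.501
; layer 2
G0 Z8.565
G0 X22.089 Y11.501
G1 X16.178 Y20.836
G1 X5.138 Y20.384
G1 X0.009 Y10.597
G1 X5.920 Y1.262
G1 X16.960 Y1.714
G1 X22.089 Y11.501
; layer 3
G0 Z12.847
G0 X22.089 Y11.501
G1 X16.178 Y20.836
G1 X5.138 Y20.384
G1 X0.009 Y10.597
G1 X5.920 Y1.262
G1 X16.960 Y1.714
G1 X22.089 Y11.501
; layer 4
G0 Z17.129
G0 X22.089 Y11.501
G1 X16.178 Y20.836
G1 X5.138 Y20.384
G1 X0.009 Y10.597
G1 X5.920 Y1.262
G1 X16.960 Y1.714
G1 X22.089 Y11.501
; layer 5
G0 Z21.412
G0 X22.089 Y11.501
G1 X16.178 Y20.836
G1 X5.138 Y20.384
G1 X0.009 Y10.597
G1 X5.920 Y1.262
G1 X16.960 Y1.714
G1 X22.089 Y11.501
; layer 6
G0 Z25.694
G0 X22.089 Y11.501
G1 X16.178 Y20.836
G1 X5.138 Y20.384
G1 X0.009 Y10.597
G1 X5.920 Y1.262
G1 X16.960 Y1.714
G1 X22.089 Y11.501
M2 ; end

The solid is a regular 6-sided prism (a cylinder approximated with 6 flat sides), circumscribed radius ≈ 11 mm, height ≈ 25.7 mm. Slicing at Δz = 4.282 mm — 6 equal slices spanning the solid's height, so layer i sits at z = i·h/6 — gives 6 non-empty perimeters. Each is a 6-segment closed polygon; G0 lifts to the layer z and rapids to the start vertex, then G1 traces the edges.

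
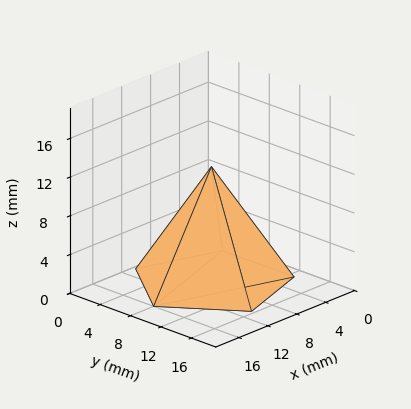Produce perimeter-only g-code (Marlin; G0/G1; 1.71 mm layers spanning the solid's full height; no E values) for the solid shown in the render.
Reading the render: the shape is a regular 5-sided pyramid, base circumscribed radius ≈ 8 mm, apex at z ≈ 12 mm (dimensions read to the nearest mm from the axis ticks). For the g-code, the solid's height is divided into equal slices at the stated Δz and each level perimeter traced with G1 moves after a G0 lift.

; perimeter-only toolpath
G21 ; units = mm
G90 ; absolute positioning
G28 ; home
; layer 1
G0 Z1.71
G0 X14.86 Y8.00
G1 X10.12 Y14.52
G1 X2.45 Y12.03
G1 X2.45 Y3.97
G1 X10.12 Y1.48
G1 X14.86 Y8.00
; layer 2
G0 Z3.43
G0 X13.71 Y8.00
G1 X9.76 Y13.44
G1 X3.38 Y11.36
G1 X3.38 Y4.64
G1 X9.76 Y2.56
G1 X13.71 Y8.00
; layer 3
G0 Z5.14
G0 X12.57 Y8.00
G1 X9.41 Y12.35
G1 X4.30 Y10.69
G1 X4.30 Y5.31
G1 X9.41 Y3.65
G1 X12.57 Y8.00
; layer 4
G0 Z6.86
G0 X11.43 Y8.00
G1 X9.06 Y11.26
G1 X5.23 Y10.01
G1 X5.23 Y5.99
G1 X9.06 Y4.74
G1 X11.43 Y8.00
; layer 5
G0 Z8.57
G0 X10.29 Y8.00
G1 X8.71 Y10.17
G1 X6.15 Y9.34
G1 X6.15 Y6.66
G1 X8.71 Y5.83
G1 X10.29 Y8.00
; layer 6
G0 Z10.29
G0 X9.14 Y8.00
G1 X8.35 Y9.09
G1 X7.08 Y8.67
G1 X7.08 Y7.33
G1 X8.35 Y6.91
G1 X9.14 Y8.00
M2 ; end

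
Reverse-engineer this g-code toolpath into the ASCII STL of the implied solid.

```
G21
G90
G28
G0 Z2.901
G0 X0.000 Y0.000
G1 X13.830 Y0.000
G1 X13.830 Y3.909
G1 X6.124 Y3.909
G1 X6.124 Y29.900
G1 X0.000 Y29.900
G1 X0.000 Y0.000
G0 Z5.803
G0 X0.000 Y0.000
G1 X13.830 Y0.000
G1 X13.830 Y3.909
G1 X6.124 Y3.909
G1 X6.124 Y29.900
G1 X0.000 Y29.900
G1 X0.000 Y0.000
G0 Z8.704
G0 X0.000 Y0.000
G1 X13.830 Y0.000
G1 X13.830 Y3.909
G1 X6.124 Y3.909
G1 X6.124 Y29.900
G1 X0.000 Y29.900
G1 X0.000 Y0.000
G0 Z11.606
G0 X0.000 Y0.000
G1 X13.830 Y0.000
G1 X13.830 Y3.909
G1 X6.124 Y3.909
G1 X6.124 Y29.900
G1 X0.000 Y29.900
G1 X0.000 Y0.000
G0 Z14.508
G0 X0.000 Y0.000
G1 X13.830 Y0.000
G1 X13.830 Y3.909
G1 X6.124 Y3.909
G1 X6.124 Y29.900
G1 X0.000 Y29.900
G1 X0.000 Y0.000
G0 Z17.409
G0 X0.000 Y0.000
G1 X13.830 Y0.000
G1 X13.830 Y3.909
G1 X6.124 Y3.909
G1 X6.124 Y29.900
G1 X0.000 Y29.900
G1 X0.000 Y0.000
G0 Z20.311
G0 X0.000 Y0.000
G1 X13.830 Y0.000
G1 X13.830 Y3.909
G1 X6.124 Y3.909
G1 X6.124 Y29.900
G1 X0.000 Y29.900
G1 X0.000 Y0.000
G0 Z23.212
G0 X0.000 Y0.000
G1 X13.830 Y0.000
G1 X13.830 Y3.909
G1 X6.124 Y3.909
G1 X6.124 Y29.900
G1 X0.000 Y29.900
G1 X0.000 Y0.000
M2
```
solid part
  facet normal 0.0000 0.0000 -1.0000
    outer loop
      vertex 13.830 3.909 0.000
      vertex 13.830 0.000 0.000
      vertex 0.000 0.000 0.000
    endloop
  endfacet
  facet normal 0.0000 0.0000 -1.0000
    outer loop
      vertex 6.124 3.909 0.000
      vertex 13.830 3.909 0.000
      vertex 0.000 0.000 0.000
    endloop
  endfacet
  facet normal 0.0000 0.0000 -1.0000
    outer loop
      vertex 6.124 29.900 0.000
      vertex 6.124 3.909 0.000
      vertex 0.000 0.000 0.000
    endloop
  endfacet
  facet normal 0.0000 0.0000 -1.0000
    outer loop
      vertex 0.000 29.900 0.000
      vertex 6.124 29.900 0.000
      vertex 0.000 0.000 0.000
    endloop
  endfacet
  facet normal 0.0000 0.0000 1.0000
    outer loop
      vertex 0.000 0.000 23.212
      vertex 13.830 0.000 23.212
      vertex 13.830 3.909 23.212
    endloop
  endfacet
  facet normal 0.0000 0.0000 1.0000
    outer loop
      vertex 0.000 0.000 23.212
      vertex 13.830 3.909 23.212
      vertex 6.124 3.909 23.212
    endloop
  endfacet
  facet normal 0.0000 0.0000 1.0000
    outer loop
      vertex 0.000 0.000 23.212
      vertex 6.124 3.909 23.212
      vertex 6.124 29.900 23.212
    endloop
  endfacet
  facet normal 0.0000 0.0000 1.0000
    outer loop
      vertex 0.000 0.000 23.212
      vertex 6.124 29.900 23.212
      vertex 0.000 29.900 23.212
    endloop
  endfacet
  facet normal 0.0000 -1.0000 0.0000
    outer loop
      vertex 0.000 0.000 0.000
      vertex 13.830 0.000 0.000
      vertex 13.830 0.000 23.212
    endloop
  endfacet
  facet normal 0.0000 -1.0000 0.0000
    outer loop
      vertex 0.000 0.000 0.000
      vertex 13.830 0.000 23.212
      vertex 0.000 0.000 23.212
    endloop
  endfacet
  facet normal 1.0000 0.0000 0.0000
    outer loop
      vertex 13.830 0.000 0.000
      vertex 13.830 3.909 0.000
      vertex 13.830 3.909 23.212
    endloop
  endfacet
  facet normal 1.0000 0.0000 0.0000
    outer loop
      vertex 13.830 0.000 0.000
      vertex 13.830 3.909 23.212
      vertex 13.830 0.000 23.212
    endloop
  endfacet
  facet normal 0.0000 1.0000 0.0000
    outer loop
      vertex 13.830 3.909 0.000
      vertex 6.124 3.909 0.000
      vertex 6.124 3.909 23.212
    endloop
  endfacet
  facet normal 0.0000 1.0000 0.0000
    outer loop
      vertex 13.830 3.909 0.000
      vertex 6.124 3.909 23.212
      vertex 13.830 3.909 23.212
    endloop
  endfacet
  facet normal 1.0000 0.0000 0.0000
    outer loop
      vertex 6.124 3.909 0.000
      vertex 6.124 29.900 0.000
      vertex 6.124 29.900 23.212
    endloop
  endfacet
  facet normal 1.0000 0.0000 0.0000
    outer loop
      vertex 6.124 3.909 0.000
      vertex 6.124 29.900 23.212
      vertex 6.124 3.909 23.212
    endloop
  endfacet
  facet normal 0.0000 1.0000 0.0000
    outer loop
      vertex 6.124 29.900 0.000
      vertex 0.000 29.900 0.000
      vertex 0.000 29.900 23.212
    endloop
  endfacet
  facet normal 0.0000 1.0000 0.0000
    outer loop
      vertex 6.124 29.900 0.000
      vertex 0.000 29.900 23.212
      vertex 6.124 29.900 23.212
    endloop
  endfacet
  facet normal -1.0000 0.0000 0.0000
    outer loop
      vertex 0.000 29.900 0.000
      vertex 0.000 0.000 0.000
      vertex 0.000 0.000 23.212
    endloop
  endfacet
  facet normal -1.0000 0.0000 0.0000
    outer loop
      vertex 0.000 29.900 0.000
      vertex 0.000 0.000 23.212
      vertex 0.000 29.900 23.212
    endloop
  endfacet
endsolid part

The G0 Z moves step by Δz≈2.901 mm. Every layer's G1 loop is the same polygon, so the solid is a straight extrusion of it from z=0 to z≈23.2. Closing with flat bottom and top caps and triangulating gives 20 facets — an L-shaped prism: outer 13.8 × 29.9 mm, arm thicknesses ≈ 3.91 mm (horizontal) and 6.12 mm (vertical), extruded 23.2 mm in z.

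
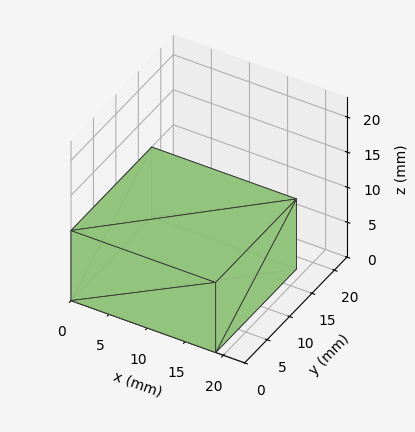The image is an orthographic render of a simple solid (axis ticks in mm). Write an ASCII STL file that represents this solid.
Reading the render: the shape is a rectangular box, roughly 19 × 18 mm footprint and 10 mm tall (dimensions read to the nearest mm from the axis ticks). For the STL, each face is triangulated and given an outward normal.

solid part
  facet normal 0.0000 0.0000 -1.0000
    outer loop
      vertex 19.0 18.0 0.0
      vertex 19.0 0.0 0.0
      vertex 0.0 0.0 0.0
    endloop
  endfacet
  facet normal 0.0000 0.0000 -1.0000
    outer loop
      vertex 0.0 18.0 0.0
      vertex 19.0 18.0 0.0
      vertex 0.0 0.0 0.0
    endloop
  endfacet
  facet normal 0.0000 0.0000 1.0000
    outer loop
      vertex 0.0 0.0 10.0
      vertex 19.0 0.0 10.0
      vertex 19.0 18.0 10.0
    endloop
  endfacet
  facet normal 0.0000 0.0000 1.0000
    outer loop
      vertex 0.0 0.0 10.0
      vertex 19.0 18.0 10.0
      vertex 0.0 18.0 10.0
    endloop
  endfacet
  facet normal 0.0000 -1.0000 0.0000
    outer loop
      vertex 0.0 0.0 0.0
      vertex 19.0 0.0 0.0
      vertex 19.0 0.0 10.0
    endloop
  endfacet
  facet normal 0.0000 -1.0000 0.0000
    outer loop
      vertex 0.0 0.0 0.0
      vertex 19.0 0.0 10.0
      vertex 0.0 0.0 10.0
    endloop
  endfacet
  facet normal 0.0000 1.0000 0.0000
    outer loop
      vertex 19.0 18.0 10.0
      vertex 19.0 18.0 0.0
      vertex 0.0 18.0 0.0
    endloop
  endfacet
  facet normal 0.0000 1.0000 0.0000
    outer loop
      vertex 0.0 18.0 10.0
      vertex 19.0 18.0 10.0
      vertex 0.0 18.0 0.0
    endloop
  endfacet
  facet normal -1.0000 0.0000 0.0000
    outer loop
      vertex 0.0 18.0 10.0
      vertex 0.0 18.0 0.0
      vertex 0.0 0.0 0.0
    endloop
  endfacet
  facet normal -1.0000 0.0000 0.0000
    outer loop
      vertex 0.0 0.0 10.0
      vertex 0.0 18.0 10.0
      vertex 0.0 0.0 0.0
    endloop
  endfacet
  facet normal 1.0000 0.0000 0.0000
    outer loop
      vertex 19.0 0.0 0.0
      vertex 19.0 18.0 0.0
      vertex 19.0 18.0 10.0
    endloop
  endfacet
  facet normal 1.0000 0.0000 0.0000
    outer loop
      vertex 19.0 0.0 0.0
      vertex 19.0 18.0 10.0
      vertex 19.0 0.0 10.0
    endloop
  endfacet
endsolid part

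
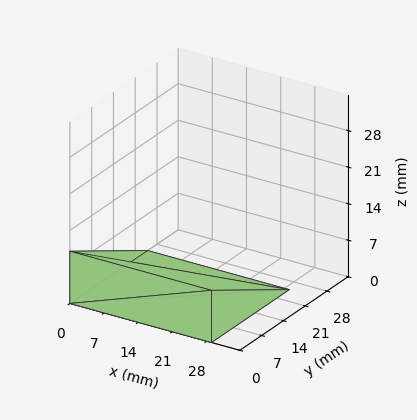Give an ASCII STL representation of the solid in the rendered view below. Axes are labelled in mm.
Reading the render: the shape is a wedge (ramp): 29 × 25 mm base, rising to 10 mm along the y=0 edge and sloping linearly to z=0 at y=25 (dimensions read to the nearest mm from the axis ticks). For the STL, each face is triangulated and given an outward normal.

solid part
  facet normal 0.0000 0.0000 -1.0000
    outer loop
      vertex 29.0 25.0 0.0
      vertex 29.0 0.0 0.0
      vertex 0.0 0.0 0.0
    endloop
  endfacet
  facet normal 0.0000 0.0000 -1.0000
    outer loop
      vertex 0.0 25.0 0.0
      vertex 29.0 25.0 0.0
      vertex 0.0 0.0 0.0
    endloop
  endfacet
  facet normal 0.0000 -1.0000 0.0000
    outer loop
      vertex 0.0 0.0 0.0
      vertex 29.0 0.0 0.0
      vertex 29.0 0.0 10.0
    endloop
  endfacet
  facet normal 0.0000 -1.0000 0.0000
    outer loop
      vertex 0.0 0.0 0.0
      vertex 29.0 0.0 10.0
      vertex 0.0 0.0 10.0
    endloop
  endfacet
  facet normal 0.0000 0.3714 0.9285
    outer loop
      vertex 0.0 0.0 10.0
      vertex 29.0 0.0 10.0
      vertex 29.0 25.0 0.0
    endloop
  endfacet
  facet normal 0.0000 0.3714 0.9285
    outer loop
      vertex 0.0 0.0 10.0
      vertex 29.0 25.0 0.0
      vertex 0.0 25.0 0.0
    endloop
  endfacet
  facet normal -1.0000 0.0000 0.0000
    outer loop
      vertex 0.0 0.0 10.0
      vertex 0.0 25.0 0.0
      vertex 0.0 0.0 0.0
    endloop
  endfacet
  facet normal 1.0000 0.0000 0.0000
    outer loop
      vertex 29.0 0.0 0.0
      vertex 29.0 25.0 0.0
      vertex 29.0 0.0 10.0
    endloop
  endfacet
endsolid part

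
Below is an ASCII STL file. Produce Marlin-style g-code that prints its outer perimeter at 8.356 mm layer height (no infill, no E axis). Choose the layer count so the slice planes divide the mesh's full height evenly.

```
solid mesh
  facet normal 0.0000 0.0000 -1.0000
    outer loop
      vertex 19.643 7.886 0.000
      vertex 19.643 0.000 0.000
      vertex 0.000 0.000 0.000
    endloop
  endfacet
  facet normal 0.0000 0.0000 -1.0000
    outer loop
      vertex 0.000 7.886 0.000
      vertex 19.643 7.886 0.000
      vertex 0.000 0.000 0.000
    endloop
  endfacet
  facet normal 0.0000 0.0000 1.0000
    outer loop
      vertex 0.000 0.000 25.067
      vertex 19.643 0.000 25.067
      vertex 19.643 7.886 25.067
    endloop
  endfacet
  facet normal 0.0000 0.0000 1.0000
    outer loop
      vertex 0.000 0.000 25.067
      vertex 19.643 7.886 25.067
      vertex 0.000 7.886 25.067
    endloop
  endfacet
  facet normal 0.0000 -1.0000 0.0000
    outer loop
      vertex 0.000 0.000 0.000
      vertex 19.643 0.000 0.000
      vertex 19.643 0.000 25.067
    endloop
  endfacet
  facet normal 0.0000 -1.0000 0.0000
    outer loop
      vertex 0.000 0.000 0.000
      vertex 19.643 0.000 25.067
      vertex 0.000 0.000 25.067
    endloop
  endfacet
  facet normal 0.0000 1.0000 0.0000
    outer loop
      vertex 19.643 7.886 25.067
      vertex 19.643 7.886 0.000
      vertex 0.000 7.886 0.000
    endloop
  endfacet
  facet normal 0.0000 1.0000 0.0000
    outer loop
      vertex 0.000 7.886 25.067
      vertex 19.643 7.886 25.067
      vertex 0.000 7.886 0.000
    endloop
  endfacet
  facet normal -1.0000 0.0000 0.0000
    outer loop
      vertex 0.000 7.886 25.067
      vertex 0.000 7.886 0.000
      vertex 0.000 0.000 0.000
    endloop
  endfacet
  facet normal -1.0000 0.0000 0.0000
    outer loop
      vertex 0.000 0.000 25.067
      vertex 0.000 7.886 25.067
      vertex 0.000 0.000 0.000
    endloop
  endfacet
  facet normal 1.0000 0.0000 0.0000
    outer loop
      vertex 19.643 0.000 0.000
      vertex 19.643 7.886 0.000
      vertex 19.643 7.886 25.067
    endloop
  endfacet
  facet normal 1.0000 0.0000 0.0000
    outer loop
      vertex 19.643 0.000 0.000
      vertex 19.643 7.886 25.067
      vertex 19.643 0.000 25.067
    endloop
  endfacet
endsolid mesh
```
; perimeter-only toolpath
G21 ; units = mm
G90 ; absolute positioning
G28 ; home
; layer 1
G0 Z8.356
G0 X0.000 Y0.000
G1 X19.643 Y0.000
G1 X19.643 Y7.886
G1 X0.000 Y7.886
G1 X0.000 Y0.000
; layer 2
G0 Z16.711
G0 X0.000 Y0.000
G1 X19.643 Y0.000
G1 X19.643 Y7.886
G1 X0.000 Y7.886
G1 X0.000 Y0.000
; layer 3
G0 Z25.067
G0 X0.000 Y0.000
G1 X19.643 Y0.000
G1 X19.643 Y7.886
G1 X0.000 Y7.886
G1 X0.000 Y0.000
M2 ; end

The solid is a rectangular box, roughly 19.6 × 7.89 mm footprint and 25.1 mm tall. Slicing at Δz = 8.356 mm — 3 equal slices spanning the solid's height, so layer i sits at z = i·h/3 — gives 3 non-empty perimeters. Each is a 4-segment closed polygon; G0 lifts to the layer z and rapids to the start vertex, then G1 traces the edges.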